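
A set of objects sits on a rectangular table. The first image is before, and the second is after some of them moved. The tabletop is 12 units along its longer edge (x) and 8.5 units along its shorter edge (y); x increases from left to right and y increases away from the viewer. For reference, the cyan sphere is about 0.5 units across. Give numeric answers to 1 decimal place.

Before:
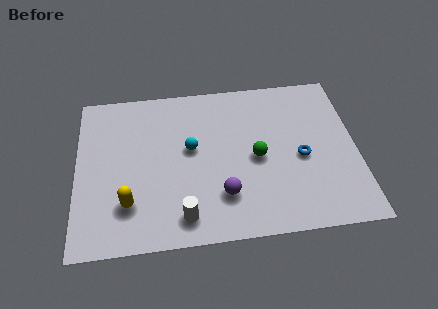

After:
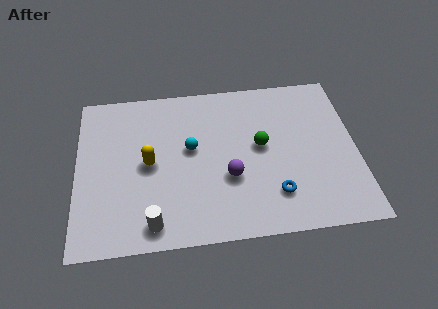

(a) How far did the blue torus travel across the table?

2.2

The blue torus was near (9.6, 3.8) before and (8.4, 2.0) after, so it travelled √(1.2² + 1.8²) ≈ 2.2 units.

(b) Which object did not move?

the cyan sphere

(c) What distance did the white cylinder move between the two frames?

1.3

From (4.5, 1.3) to (3.2, 1.1), the white cylinder covered √(1.3² + 0.2²) ≈ 1.3 units.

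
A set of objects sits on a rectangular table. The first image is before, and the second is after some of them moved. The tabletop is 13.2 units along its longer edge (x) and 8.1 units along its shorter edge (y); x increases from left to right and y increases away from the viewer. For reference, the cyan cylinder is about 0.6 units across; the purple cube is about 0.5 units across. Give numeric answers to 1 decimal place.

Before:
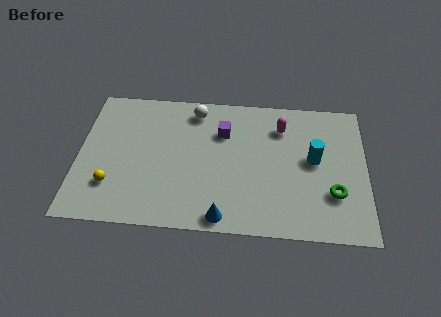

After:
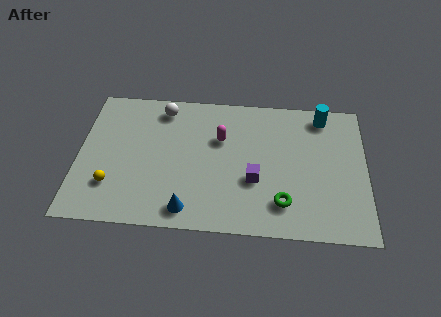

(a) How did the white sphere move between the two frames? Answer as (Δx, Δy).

(-1.5, 0.0)

The white sphere started near (5.3, 6.9) and ended near (3.8, 6.9).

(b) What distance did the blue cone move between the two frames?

1.6

The blue cone moved from about (6.7, 0.8) to (5.1, 1.1), a distance of √(1.6² + 0.3²) ≈ 1.6.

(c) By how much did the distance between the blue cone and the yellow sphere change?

-1.6

The distance was about 5.3 in the first image and 3.7 in the second, so they moved 1.6 units closer together.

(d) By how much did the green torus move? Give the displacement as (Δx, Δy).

(-2.3, -0.7)

The green torus was at about (11.7, 2.5) and moved to about (9.4, 1.8).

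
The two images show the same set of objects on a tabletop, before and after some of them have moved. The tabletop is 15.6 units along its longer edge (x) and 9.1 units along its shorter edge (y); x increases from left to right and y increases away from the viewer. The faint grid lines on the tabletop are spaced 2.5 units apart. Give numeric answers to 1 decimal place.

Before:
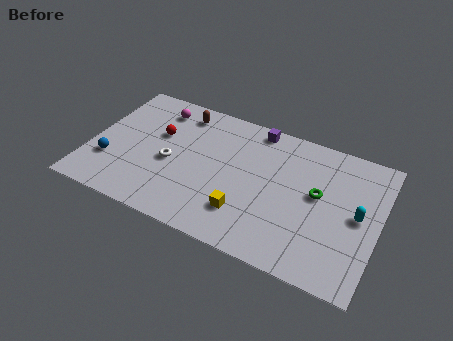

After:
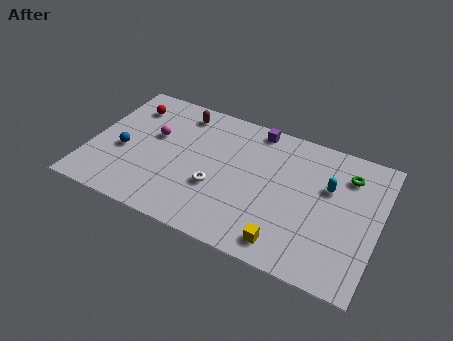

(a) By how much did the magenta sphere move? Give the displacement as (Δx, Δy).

(0.1, -2.0)

The magenta sphere started near (3.2, 7.5) and ended near (3.3, 5.5).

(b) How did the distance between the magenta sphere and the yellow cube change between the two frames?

+1.2

The distance was about 7.6 in the first image and 8.8 in the second, so they moved 1.2 units further apart.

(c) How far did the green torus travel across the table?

2.4

The green torus was near (12.3, 5.1) before and (13.7, 7.0) after, so it travelled √(1.4² + 1.9²) ≈ 2.4 units.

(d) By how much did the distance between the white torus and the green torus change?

-0.3

The distance was about 8.0 in the first image and 7.7 in the second, so they moved 0.3 units closer together.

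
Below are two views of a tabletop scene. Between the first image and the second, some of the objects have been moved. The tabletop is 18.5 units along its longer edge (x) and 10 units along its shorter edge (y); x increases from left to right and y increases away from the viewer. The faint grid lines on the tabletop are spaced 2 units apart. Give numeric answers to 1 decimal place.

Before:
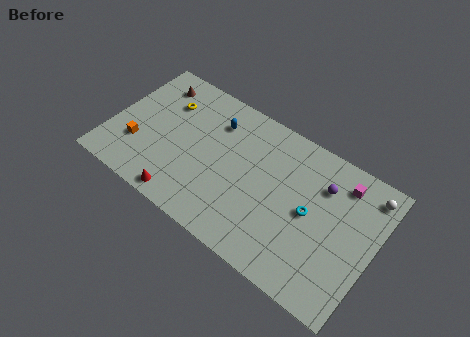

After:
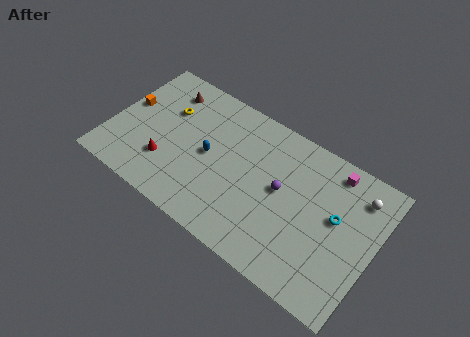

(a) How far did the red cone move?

2.5

From (5.8, 1.0) to (4.2, 2.9), the red cone covered √(1.6² + 1.9²) ≈ 2.5 units.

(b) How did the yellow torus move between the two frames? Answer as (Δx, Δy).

(0.2, -0.5)

The yellow torus started near (3.4, 7.2) and ended near (3.6, 6.7).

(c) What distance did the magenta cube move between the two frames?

0.9

From (15.8, 8.2) to (15.1, 8.7), the magenta cube covered √(0.7² + 0.5²) ≈ 0.9 units.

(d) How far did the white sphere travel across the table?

0.8

The white sphere moved from about (17.6, 8.5) to (17.0, 8.0), a distance of √(0.6² + 0.5²) ≈ 0.8.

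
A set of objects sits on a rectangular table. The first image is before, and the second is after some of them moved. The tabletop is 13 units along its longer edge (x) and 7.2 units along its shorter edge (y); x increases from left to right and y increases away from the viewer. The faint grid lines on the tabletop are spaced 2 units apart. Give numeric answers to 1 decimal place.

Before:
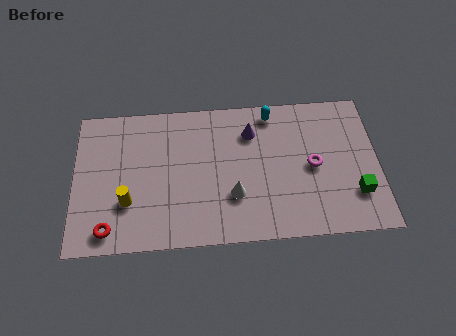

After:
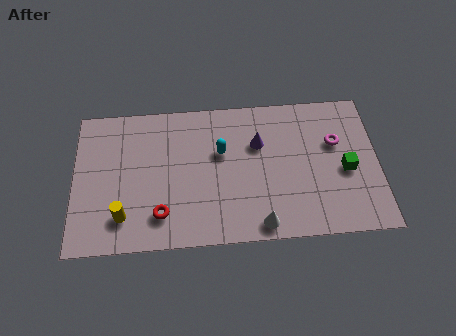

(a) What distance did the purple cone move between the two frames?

0.7

The purple cone was near (7.6, 5.4) before and (7.9, 4.8) after, so it travelled √(0.3² + 0.6²) ≈ 0.7 units.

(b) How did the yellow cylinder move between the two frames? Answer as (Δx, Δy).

(-0.2, -0.7)

From the two frames, the yellow cylinder sits at roughly (2.3, 2.3) before and (2.1, 1.6) after.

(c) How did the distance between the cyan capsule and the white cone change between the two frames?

-0.3

They were about 4.3 units apart before and 4.0 after — 0.3 units closer together.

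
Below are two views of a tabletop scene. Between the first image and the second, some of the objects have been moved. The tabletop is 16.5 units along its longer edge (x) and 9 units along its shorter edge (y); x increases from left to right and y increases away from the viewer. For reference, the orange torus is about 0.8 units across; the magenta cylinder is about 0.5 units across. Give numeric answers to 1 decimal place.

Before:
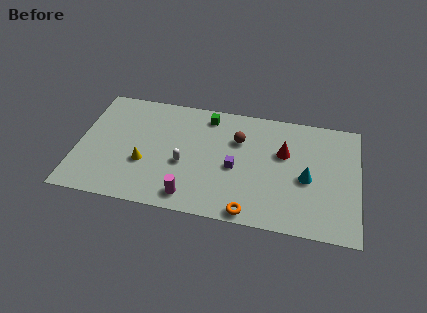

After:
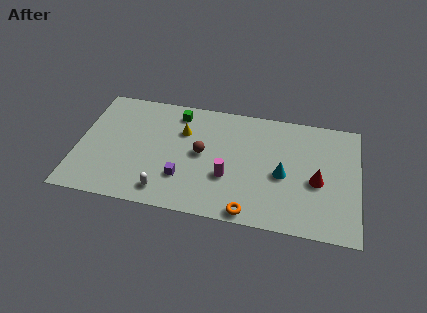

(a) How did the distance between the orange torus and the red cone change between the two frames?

-0.3

They were about 5.2 units apart before and 4.9 after — 0.3 units closer together.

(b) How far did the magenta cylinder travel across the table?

2.8

The magenta cylinder moved from about (6.8, 1.3) to (8.9, 3.2), a distance of √(2.1² + 1.9²) ≈ 2.8.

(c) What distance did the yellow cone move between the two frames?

3.6

From (4.0, 3.3) to (6.1, 6.2), the yellow cone covered √(2.1² + 2.9²) ≈ 3.6 units.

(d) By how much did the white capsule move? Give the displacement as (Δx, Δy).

(-1.0, -2.3)

The white capsule was at about (6.3, 3.7) and moved to about (5.3, 1.4).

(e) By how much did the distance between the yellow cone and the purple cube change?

-1.7

They were about 5.3 units apart before and 3.6 after — 1.7 units closer together.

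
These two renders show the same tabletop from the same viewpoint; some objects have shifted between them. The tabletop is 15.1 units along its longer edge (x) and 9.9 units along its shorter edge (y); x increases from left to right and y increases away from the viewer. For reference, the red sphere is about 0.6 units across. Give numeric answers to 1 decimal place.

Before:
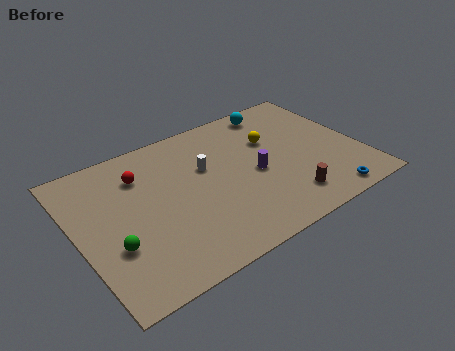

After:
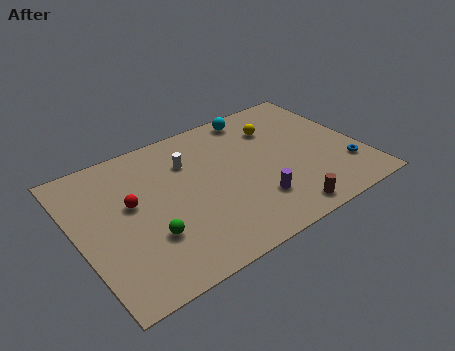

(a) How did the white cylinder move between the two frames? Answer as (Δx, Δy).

(-0.8, 0.9)

The white cylinder started near (7.0, 6.2) and ended near (6.2, 7.1).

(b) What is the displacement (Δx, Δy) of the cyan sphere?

(-1.2, 0.1)

From the two frames, the cyan sphere sits at roughly (11.4, 8.7) before and (10.2, 8.8) after.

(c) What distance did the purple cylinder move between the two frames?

1.9

The purple cylinder was near (9.4, 4.5) before and (9.0, 2.6) after, so it travelled √(0.4² + 1.9²) ≈ 1.9 units.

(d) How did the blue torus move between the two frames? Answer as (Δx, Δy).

(1.4, 1.6)

The blue torus started near (12.6, 1.0) and ended near (14.0, 2.6).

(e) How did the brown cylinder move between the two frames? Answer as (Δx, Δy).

(-0.4, -0.8)

The brown cylinder started near (10.6, 1.9) and ended near (10.2, 1.1).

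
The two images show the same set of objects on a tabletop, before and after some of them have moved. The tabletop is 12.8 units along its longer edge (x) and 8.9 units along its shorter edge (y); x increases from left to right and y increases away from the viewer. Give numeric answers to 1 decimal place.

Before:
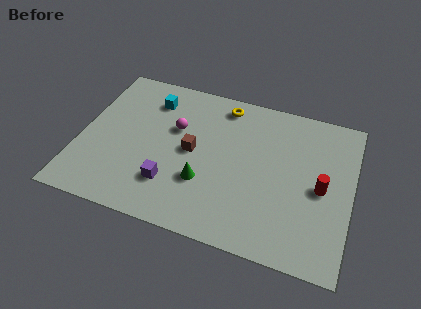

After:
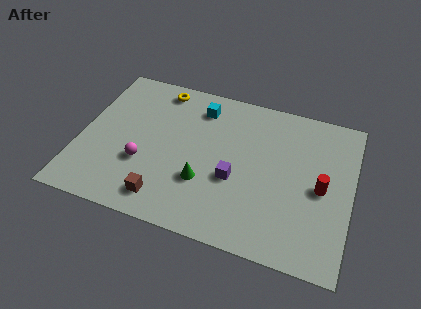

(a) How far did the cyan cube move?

2.3

From (3.1, 7.0) to (5.4, 7.2), the cyan cube covered √(2.3² + 0.2²) ≈ 2.3 units.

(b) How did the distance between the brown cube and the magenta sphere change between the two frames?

+0.7

Before: roughly 1.4 units apart; after: 2.1. That's 0.7 units further apart.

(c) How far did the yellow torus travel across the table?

3.1

The yellow torus moved from about (6.5, 7.7) to (3.4, 7.8), a distance of √(3.1² + 0.1²) ≈ 3.1.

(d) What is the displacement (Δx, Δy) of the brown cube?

(-1.0, -3.1)

From the two frames, the brown cube sits at roughly (5.3, 4.5) before and (4.3, 1.4) after.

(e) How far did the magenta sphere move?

2.8

The magenta sphere moved from about (4.4, 5.6) to (3.1, 3.1), a distance of √(1.3² + 2.5²) ≈ 2.8.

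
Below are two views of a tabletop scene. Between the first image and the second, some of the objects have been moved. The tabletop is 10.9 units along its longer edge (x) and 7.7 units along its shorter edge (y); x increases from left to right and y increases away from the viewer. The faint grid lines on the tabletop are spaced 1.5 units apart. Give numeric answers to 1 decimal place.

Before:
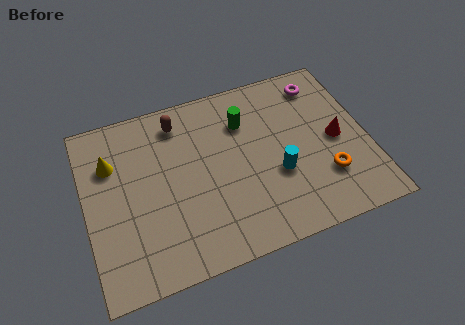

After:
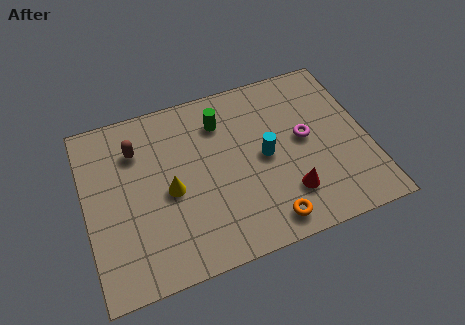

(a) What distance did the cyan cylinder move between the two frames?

1.0

The cyan cylinder was near (7.3, 2.9) before and (6.9, 3.8) after, so it travelled √(0.4² + 0.9²) ≈ 1.0 units.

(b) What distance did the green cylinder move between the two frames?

0.9

The green cylinder moved from about (6.3, 5.6) to (5.4, 5.9), a distance of √(0.9² + 0.3²) ≈ 0.9.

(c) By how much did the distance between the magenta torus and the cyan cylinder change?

-2.5

They were about 4.1 units apart before and 1.6 after — 2.5 units closer together.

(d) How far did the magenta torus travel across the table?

2.5

The magenta torus moved from about (9.4, 6.4) to (8.5, 4.1), a distance of √(0.9² + 2.3²) ≈ 2.5.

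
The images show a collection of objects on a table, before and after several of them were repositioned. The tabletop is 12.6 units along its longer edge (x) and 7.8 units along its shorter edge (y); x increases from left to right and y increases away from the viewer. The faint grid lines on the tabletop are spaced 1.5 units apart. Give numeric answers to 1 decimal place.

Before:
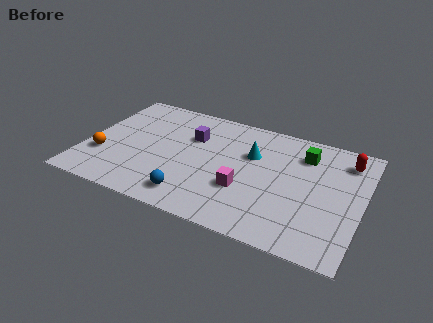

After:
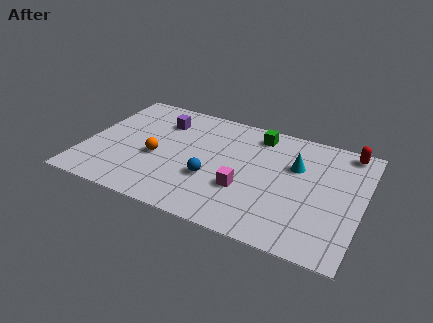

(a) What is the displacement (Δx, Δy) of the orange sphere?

(2.4, 0.8)

From the two frames, the orange sphere sits at roughly (0.9, 2.5) before and (3.3, 3.3) after.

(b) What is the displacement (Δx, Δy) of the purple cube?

(-1.5, 0.6)

From the two frames, the purple cube sits at roughly (4.7, 5.3) before and (3.2, 5.9) after.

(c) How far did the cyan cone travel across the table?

2.0

From (7.5, 5.1) to (9.5, 5.1), the cyan cone covered √(2.0² + 0.0²) ≈ 2.0 units.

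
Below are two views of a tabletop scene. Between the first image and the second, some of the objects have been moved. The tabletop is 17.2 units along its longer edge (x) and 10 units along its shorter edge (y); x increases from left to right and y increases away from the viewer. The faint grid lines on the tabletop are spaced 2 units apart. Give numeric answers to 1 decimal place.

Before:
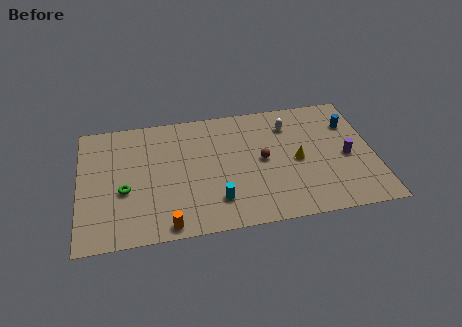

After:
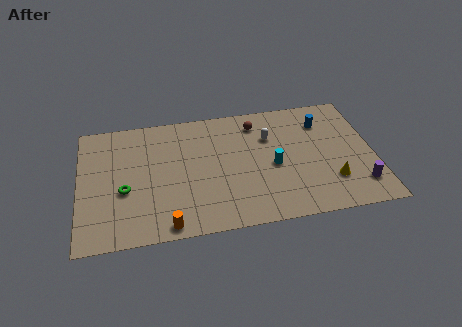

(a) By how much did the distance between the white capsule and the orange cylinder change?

-1.4

Before: roughly 10.0 units apart; after: 8.6. That's 1.4 units closer together.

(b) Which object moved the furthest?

the cyan cylinder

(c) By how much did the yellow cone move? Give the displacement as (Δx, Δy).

(1.9, -2.0)

From the two frames, the yellow cone sits at roughly (12.7, 4.7) before and (14.6, 2.7) after.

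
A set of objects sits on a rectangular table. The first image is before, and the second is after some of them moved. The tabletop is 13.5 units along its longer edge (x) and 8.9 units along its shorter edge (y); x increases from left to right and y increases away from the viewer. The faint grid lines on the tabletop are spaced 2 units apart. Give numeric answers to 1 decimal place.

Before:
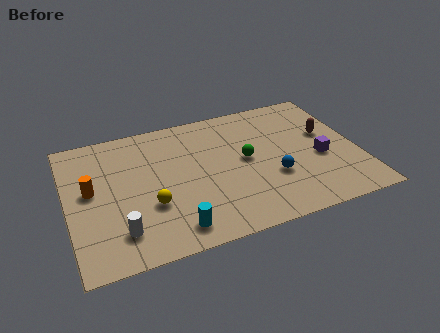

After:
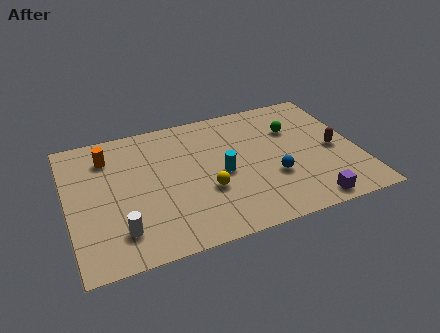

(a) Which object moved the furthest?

the cyan cylinder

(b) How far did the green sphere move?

2.8

The green sphere moved from about (8.3, 4.7) to (10.7, 6.1), a distance of √(2.4² + 1.4²) ≈ 2.8.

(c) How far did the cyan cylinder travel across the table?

3.8

From (4.6, 1.3) to (7.1, 4.1), the cyan cylinder covered √(2.5² + 2.8²) ≈ 3.8 units.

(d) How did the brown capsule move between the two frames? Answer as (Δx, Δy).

(0.2, -1.2)

The brown capsule started near (12.2, 5.3) and ended near (12.4, 4.1).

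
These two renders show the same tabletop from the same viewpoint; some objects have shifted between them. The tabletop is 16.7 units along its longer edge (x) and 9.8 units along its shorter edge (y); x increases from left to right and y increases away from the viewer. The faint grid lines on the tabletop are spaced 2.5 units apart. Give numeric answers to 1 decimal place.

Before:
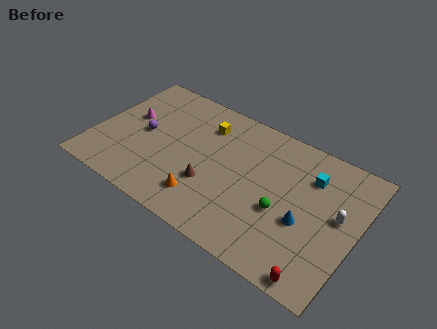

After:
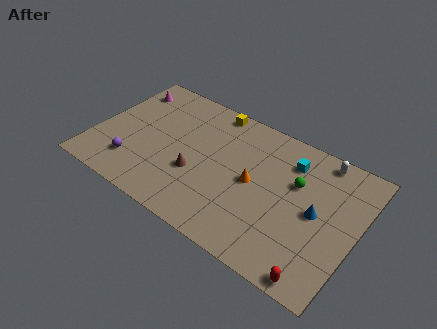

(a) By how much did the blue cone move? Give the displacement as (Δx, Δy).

(0.6, 1.0)

The blue cone started near (13.6, 3.9) and ended near (14.2, 4.9).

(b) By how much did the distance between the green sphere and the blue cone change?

+0.7

Before: roughly 1.4 units apart; after: 2.1. That's 0.7 units further apart.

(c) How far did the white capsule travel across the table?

3.8

From (15.5, 5.4) to (13.9, 8.8), the white capsule covered √(1.6² + 3.4²) ≈ 3.8 units.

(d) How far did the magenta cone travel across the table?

2.3

The magenta cone moved from about (1.9, 5.7) to (1.2, 7.9), a distance of √(0.7² + 2.2²) ≈ 2.3.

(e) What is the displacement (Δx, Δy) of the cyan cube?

(-1.4, 0.4)

The cyan cube was at about (13.5, 7.2) and moved to about (12.1, 7.6).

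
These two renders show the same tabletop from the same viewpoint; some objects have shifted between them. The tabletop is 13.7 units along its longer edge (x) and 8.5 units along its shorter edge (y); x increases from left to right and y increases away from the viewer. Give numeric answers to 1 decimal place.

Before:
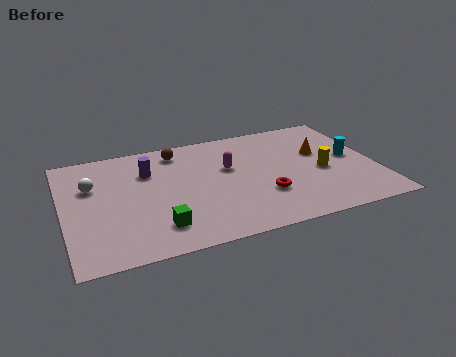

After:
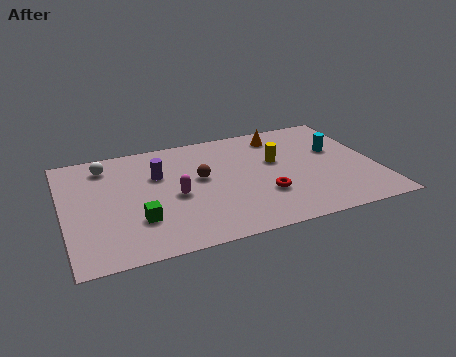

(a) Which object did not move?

the red torus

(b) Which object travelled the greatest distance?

the magenta capsule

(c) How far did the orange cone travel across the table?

2.5

The orange cone moved from about (11.4, 5.2) to (9.8, 7.1), a distance of √(1.6² + 1.9²) ≈ 2.5.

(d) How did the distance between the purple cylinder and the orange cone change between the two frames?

-1.8

Before: roughly 7.6 units apart; after: 5.8. That's 1.8 units closer together.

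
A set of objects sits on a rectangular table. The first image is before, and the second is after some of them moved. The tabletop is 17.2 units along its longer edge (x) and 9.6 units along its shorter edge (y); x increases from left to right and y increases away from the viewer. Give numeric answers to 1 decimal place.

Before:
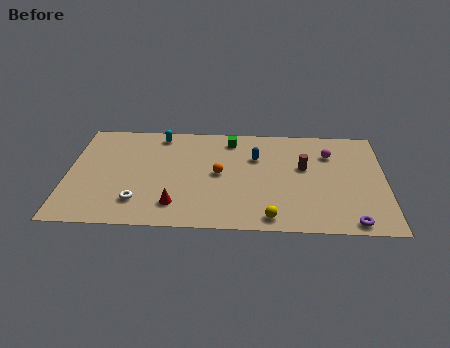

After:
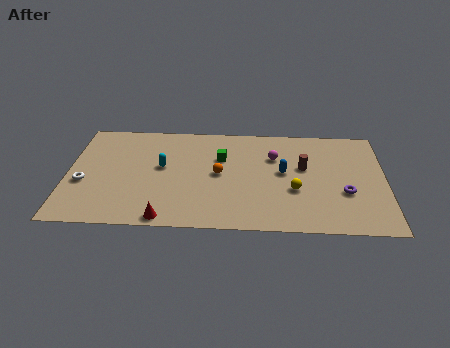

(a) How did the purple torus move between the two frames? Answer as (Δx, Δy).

(-0.3, 2.6)

From the two frames, the purple torus sits at roughly (15.3, 0.9) before and (15.0, 3.5) after.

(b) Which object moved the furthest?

the white torus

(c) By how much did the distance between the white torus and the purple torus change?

+2.6

They were about 11.5 units apart before and 14.1 after — 2.6 units further apart.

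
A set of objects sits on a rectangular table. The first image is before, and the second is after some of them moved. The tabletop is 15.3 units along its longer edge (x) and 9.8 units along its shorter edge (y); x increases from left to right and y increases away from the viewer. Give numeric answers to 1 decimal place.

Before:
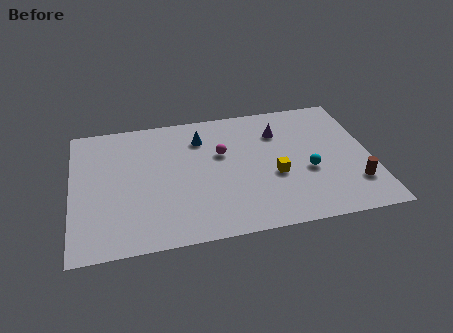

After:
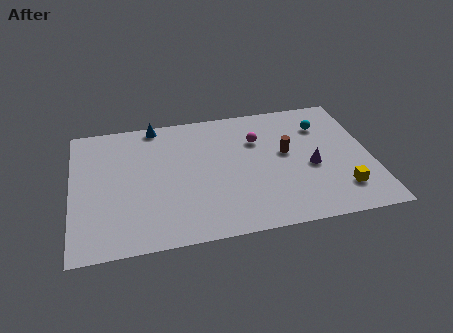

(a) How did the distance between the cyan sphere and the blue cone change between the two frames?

+2.4

Before: roughly 6.4 units apart; after: 8.8. That's 2.4 units further apart.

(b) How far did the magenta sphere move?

2.0

The magenta sphere moved from about (7.7, 6.1) to (9.6, 6.8), a distance of √(1.9² + 0.7²) ≈ 2.0.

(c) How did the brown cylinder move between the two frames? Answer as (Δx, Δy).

(-3.3, 3.0)

From the two frames, the brown cylinder sits at roughly (14.3, 2.5) before and (11.0, 5.5) after.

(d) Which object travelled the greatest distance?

the brown cylinder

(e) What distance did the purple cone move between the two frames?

3.4

From (10.7, 7.2) to (12.2, 4.2), the purple cone covered √(1.5² + 3.0²) ≈ 3.4 units.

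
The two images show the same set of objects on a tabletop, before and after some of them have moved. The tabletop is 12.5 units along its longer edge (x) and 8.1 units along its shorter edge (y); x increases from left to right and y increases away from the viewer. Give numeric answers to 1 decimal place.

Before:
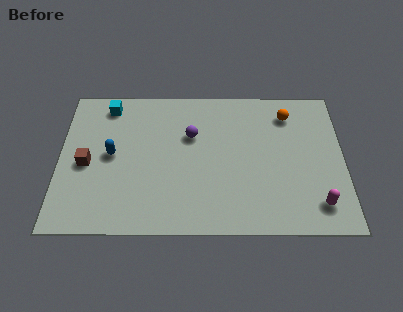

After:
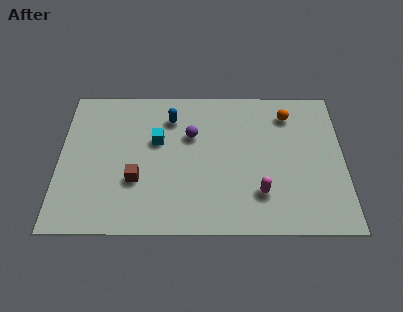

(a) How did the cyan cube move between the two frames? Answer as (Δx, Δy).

(2.2, -2.0)

The cyan cube started near (2.1, 7.0) and ended near (4.3, 5.0).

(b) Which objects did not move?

the orange sphere and the purple sphere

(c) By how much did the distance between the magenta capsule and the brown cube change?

-4.9

The distance was about 10.3 in the first image and 5.4 in the second, so they moved 4.9 units closer together.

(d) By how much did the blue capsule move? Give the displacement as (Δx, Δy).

(2.6, 2.1)

The blue capsule was at about (2.3, 4.2) and moved to about (4.9, 6.3).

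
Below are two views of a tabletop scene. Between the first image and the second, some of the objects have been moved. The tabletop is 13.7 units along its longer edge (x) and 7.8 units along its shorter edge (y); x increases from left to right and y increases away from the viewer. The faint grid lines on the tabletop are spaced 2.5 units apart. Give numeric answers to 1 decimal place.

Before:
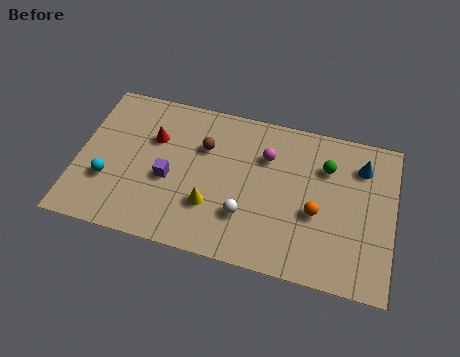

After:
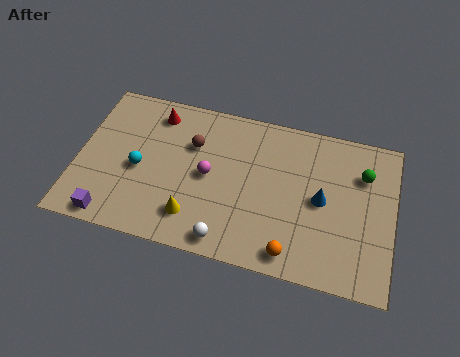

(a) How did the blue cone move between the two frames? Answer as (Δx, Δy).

(-1.6, -2.1)

The blue cone started near (12.2, 6.0) and ended near (10.6, 3.9).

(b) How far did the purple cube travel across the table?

3.4

The purple cube was near (4.0, 3.3) before and (1.7, 0.8) after, so it travelled √(2.3² + 2.5²) ≈ 3.4 units.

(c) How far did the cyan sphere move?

1.6

The cyan sphere moved from about (1.4, 2.6) to (2.7, 3.5), a distance of √(1.3² + 0.9²) ≈ 1.6.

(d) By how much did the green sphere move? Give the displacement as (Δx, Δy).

(1.6, 0.0)

From the two frames, the green sphere sits at roughly (10.7, 5.6) before and (12.3, 5.6) after.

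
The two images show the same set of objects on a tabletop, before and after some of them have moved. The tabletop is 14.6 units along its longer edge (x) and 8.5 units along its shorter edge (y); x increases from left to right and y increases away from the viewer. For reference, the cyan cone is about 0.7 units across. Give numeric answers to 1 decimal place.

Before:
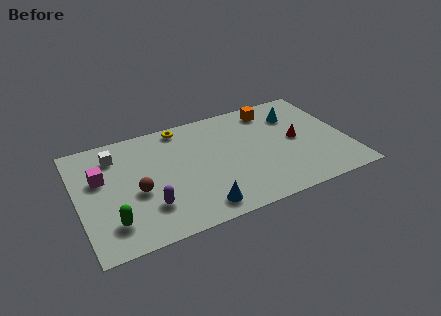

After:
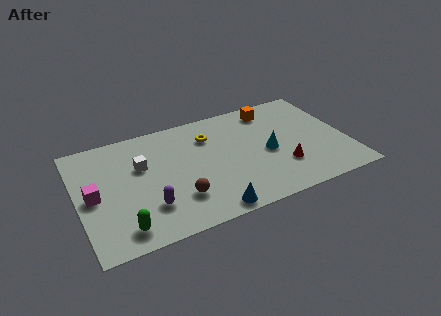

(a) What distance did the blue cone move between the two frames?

0.6

From (6.2, 1.2) to (6.7, 0.8), the blue cone covered √(0.5² + 0.4²) ≈ 0.6 units.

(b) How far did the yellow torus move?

1.9

From (5.9, 7.6) to (7.3, 6.3), the yellow torus covered √(1.4² + 1.3²) ≈ 1.9 units.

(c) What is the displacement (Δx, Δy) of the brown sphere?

(2.1, -1.3)

The brown sphere started near (3.1, 3.6) and ended near (5.2, 2.3).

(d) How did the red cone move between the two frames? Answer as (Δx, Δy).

(-1.0, -1.8)

The red cone started near (11.9, 4.3) and ended near (10.9, 2.5).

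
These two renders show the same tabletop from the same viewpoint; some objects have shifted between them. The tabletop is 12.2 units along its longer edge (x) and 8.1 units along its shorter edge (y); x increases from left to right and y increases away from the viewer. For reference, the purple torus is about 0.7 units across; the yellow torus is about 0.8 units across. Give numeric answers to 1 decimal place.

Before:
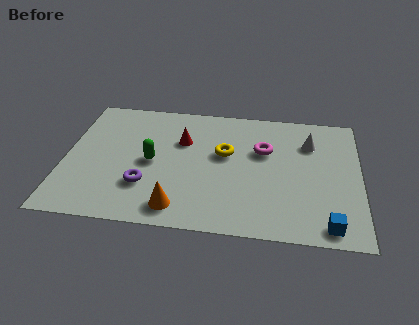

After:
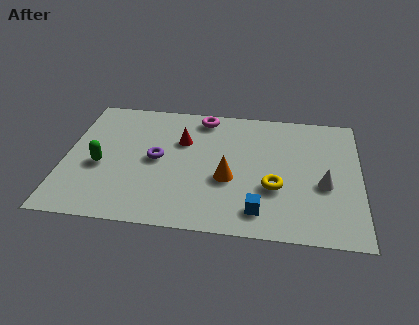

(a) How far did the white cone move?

2.7

The white cone was near (10.1, 5.9) before and (10.7, 3.3) after, so it travelled √(0.6² + 2.6²) ≈ 2.7 units.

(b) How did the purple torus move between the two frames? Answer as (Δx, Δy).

(0.4, 1.7)

From the two frames, the purple torus sits at roughly (3.4, 2.4) before and (3.8, 4.1) after.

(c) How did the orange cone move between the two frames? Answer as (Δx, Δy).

(2.0, 2.0)

The orange cone was at about (4.8, 1.2) and moved to about (6.8, 3.2).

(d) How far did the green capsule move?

2.2

The green capsule moved from about (3.6, 3.9) to (1.5, 3.4), a distance of √(2.1² + 0.5²) ≈ 2.2.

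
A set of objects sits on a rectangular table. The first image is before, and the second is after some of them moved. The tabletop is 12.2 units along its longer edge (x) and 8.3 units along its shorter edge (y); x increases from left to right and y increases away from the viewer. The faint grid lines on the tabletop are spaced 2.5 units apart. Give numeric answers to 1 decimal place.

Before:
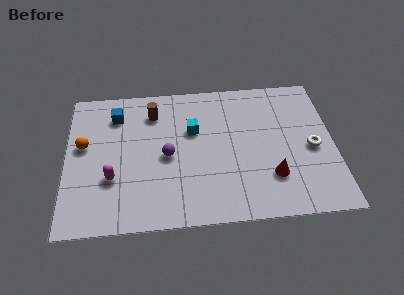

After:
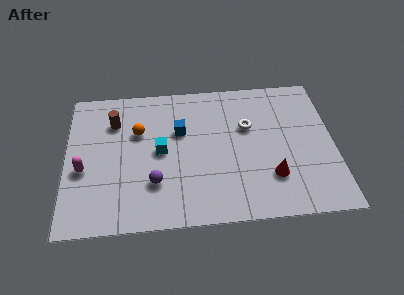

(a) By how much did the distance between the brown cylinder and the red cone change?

+1.3

Before: roughly 6.8 units apart; after: 8.1. That's 1.3 units further apart.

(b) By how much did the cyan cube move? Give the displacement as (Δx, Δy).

(-1.5, -1.1)

The cyan cube was at about (5.8, 5.3) and moved to about (4.3, 4.2).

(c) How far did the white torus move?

3.3

From (11.2, 3.8) to (8.3, 5.3), the white torus covered √(2.9² + 1.5²) ≈ 3.3 units.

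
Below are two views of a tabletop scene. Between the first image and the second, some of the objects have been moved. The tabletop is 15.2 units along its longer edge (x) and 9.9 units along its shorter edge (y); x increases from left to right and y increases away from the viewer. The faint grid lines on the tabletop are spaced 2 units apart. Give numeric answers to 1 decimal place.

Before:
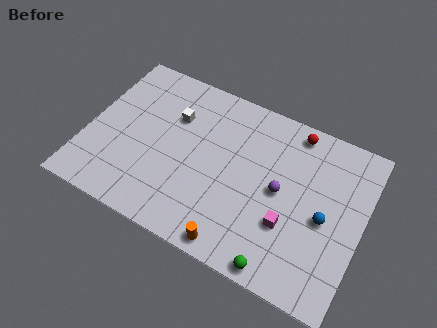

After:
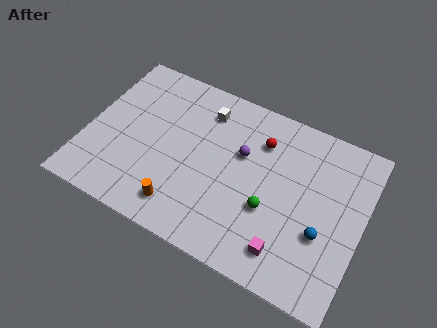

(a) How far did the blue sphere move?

0.9

The blue sphere was near (13.2, 4.5) before and (13.2, 3.6) after, so it travelled √(0.0² + 0.9²) ≈ 0.9 units.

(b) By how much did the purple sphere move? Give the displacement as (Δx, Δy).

(-2.3, 1.2)

From the two frames, the purple sphere sits at roughly (10.7, 5.0) before and (8.4, 6.2) after.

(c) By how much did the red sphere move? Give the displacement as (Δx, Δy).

(-1.7, -1.4)

From the two frames, the red sphere sits at roughly (11.0, 8.8) before and (9.3, 7.4) after.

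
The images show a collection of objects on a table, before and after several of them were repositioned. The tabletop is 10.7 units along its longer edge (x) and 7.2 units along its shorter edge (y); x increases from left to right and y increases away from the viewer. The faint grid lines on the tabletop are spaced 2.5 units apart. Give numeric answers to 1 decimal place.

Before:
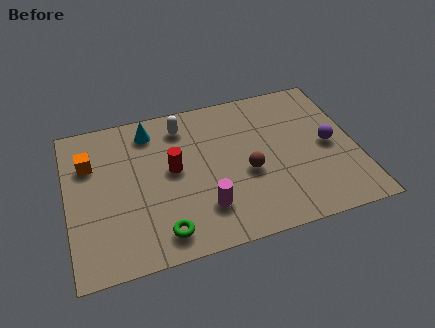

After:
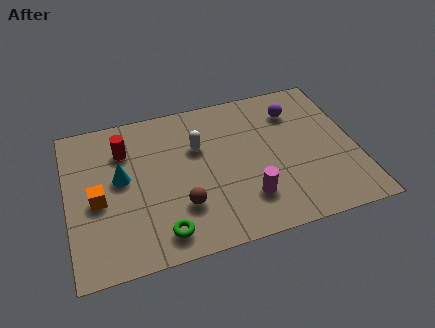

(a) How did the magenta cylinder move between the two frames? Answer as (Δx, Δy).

(1.6, 0.0)

The magenta cylinder was at about (4.9, 1.8) and moved to about (6.5, 1.8).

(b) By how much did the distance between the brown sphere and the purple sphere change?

+2.5

Before: roughly 3.1 units apart; after: 5.6. That's 2.5 units further apart.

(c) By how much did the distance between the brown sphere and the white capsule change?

-0.9

They were about 3.6 units apart before and 2.7 after — 0.9 units closer together.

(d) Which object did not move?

the green torus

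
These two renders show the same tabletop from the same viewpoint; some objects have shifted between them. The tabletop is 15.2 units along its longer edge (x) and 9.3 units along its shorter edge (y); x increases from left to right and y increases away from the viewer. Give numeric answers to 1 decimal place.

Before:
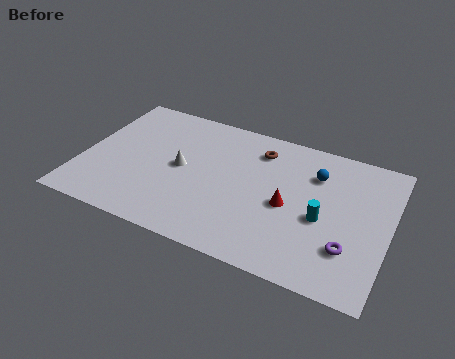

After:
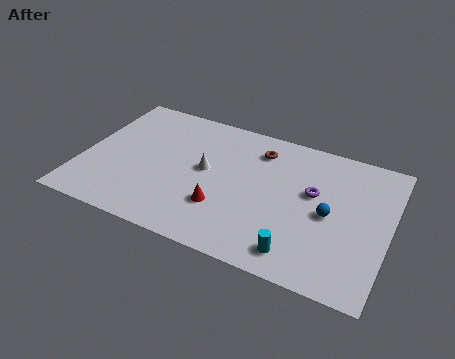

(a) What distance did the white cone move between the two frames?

1.2

The white cone moved from about (4.9, 4.7) to (6.1, 5.0), a distance of √(1.2² + 0.3²) ≈ 1.2.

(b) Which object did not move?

the brown torus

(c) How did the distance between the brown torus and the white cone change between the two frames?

-1.1

The distance was about 4.5 in the first image and 3.4 in the second, so they moved 1.1 units closer together.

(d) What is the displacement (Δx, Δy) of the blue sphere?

(0.9, -2.4)

The blue sphere started near (11.4, 6.8) and ended near (12.3, 4.4).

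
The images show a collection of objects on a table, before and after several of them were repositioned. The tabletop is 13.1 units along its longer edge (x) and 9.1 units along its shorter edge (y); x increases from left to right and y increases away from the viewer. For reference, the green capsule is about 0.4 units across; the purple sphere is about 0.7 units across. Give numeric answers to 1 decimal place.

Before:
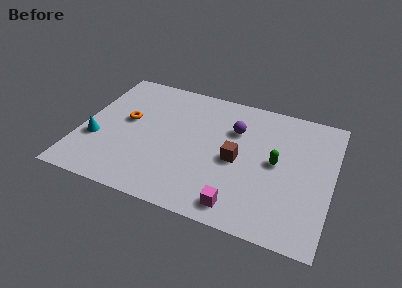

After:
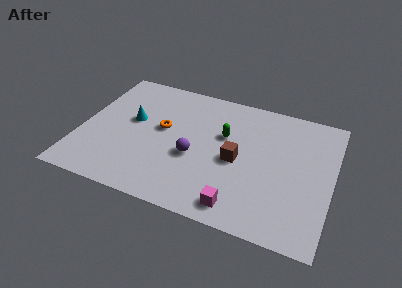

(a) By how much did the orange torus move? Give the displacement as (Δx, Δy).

(1.9, 0.0)

The orange torus started near (2.3, 5.1) and ended near (4.2, 5.1).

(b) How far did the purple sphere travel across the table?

3.2

The purple sphere was near (7.9, 6.3) before and (6.0, 3.7) after, so it travelled √(1.9² + 2.6²) ≈ 3.2 units.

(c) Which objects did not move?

the brown cube and the magenta cube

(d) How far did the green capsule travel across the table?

3.0

The green capsule was near (10.2, 4.7) before and (7.4, 5.7) after, so it travelled √(2.8² + 1.0²) ≈ 3.0 units.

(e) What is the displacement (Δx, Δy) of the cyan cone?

(1.7, 2.0)

The cyan cone started near (0.9, 3.2) and ended near (2.6, 5.2).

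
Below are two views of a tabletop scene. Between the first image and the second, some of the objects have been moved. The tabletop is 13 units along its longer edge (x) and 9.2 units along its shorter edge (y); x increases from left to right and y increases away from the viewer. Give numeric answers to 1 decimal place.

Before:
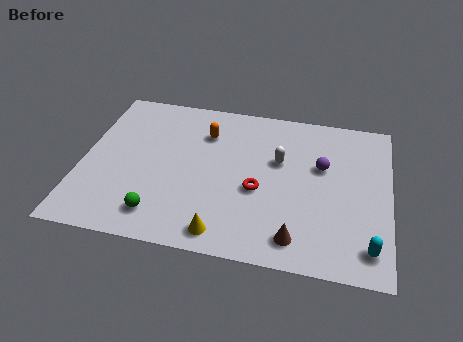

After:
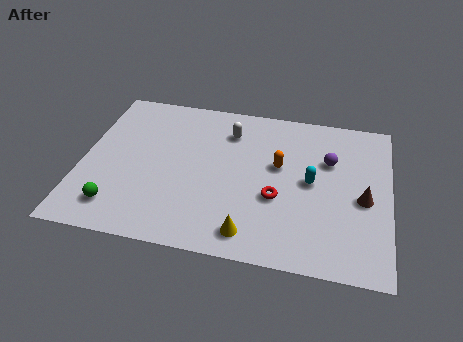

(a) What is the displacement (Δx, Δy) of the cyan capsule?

(-2.5, 3.2)

The cyan capsule was at about (12.2, 1.5) and moved to about (9.7, 4.7).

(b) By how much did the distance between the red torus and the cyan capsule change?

-3.4

They were about 5.2 units apart before and 1.8 after — 3.4 units closer together.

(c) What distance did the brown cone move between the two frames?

3.8

From (9.2, 1.4) to (11.9, 4.1), the brown cone covered √(2.7² + 2.7²) ≈ 3.8 units.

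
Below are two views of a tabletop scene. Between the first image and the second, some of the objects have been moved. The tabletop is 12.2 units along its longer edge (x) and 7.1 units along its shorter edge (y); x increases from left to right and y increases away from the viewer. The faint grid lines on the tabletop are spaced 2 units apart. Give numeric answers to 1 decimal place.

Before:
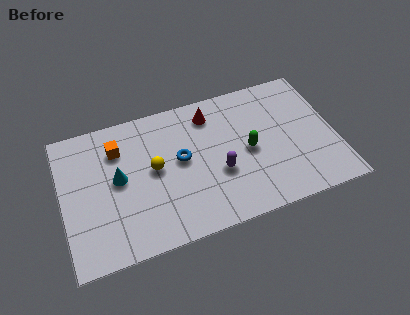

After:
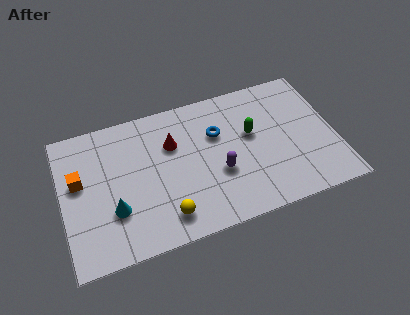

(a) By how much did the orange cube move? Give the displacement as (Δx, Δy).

(-1.8, -1.1)

From the two frames, the orange cube sits at roughly (2.6, 5.3) before and (0.8, 4.2) after.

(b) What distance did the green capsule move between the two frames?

0.8

The green capsule was near (8.3, 3.4) before and (8.5, 4.2) after, so it travelled √(0.2² + 0.8²) ≈ 0.8 units.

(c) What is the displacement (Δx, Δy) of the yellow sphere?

(0.3, -2.5)

From the two frames, the yellow sphere sits at roughly (4.1, 3.8) before and (4.4, 1.3) after.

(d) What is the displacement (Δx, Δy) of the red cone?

(-1.8, -1.0)

The red cone was at about (6.8, 5.8) and moved to about (5.0, 4.8).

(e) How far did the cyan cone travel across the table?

1.5

The cyan cone was near (2.5, 3.8) before and (2.2, 2.3) after, so it travelled √(0.3² + 1.5²) ≈ 1.5 units.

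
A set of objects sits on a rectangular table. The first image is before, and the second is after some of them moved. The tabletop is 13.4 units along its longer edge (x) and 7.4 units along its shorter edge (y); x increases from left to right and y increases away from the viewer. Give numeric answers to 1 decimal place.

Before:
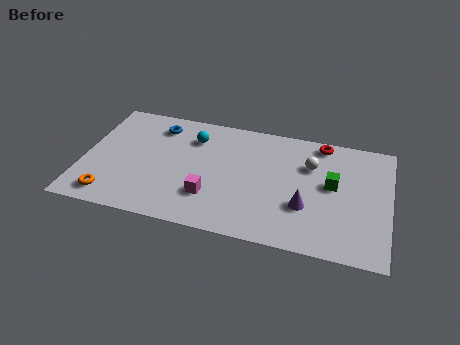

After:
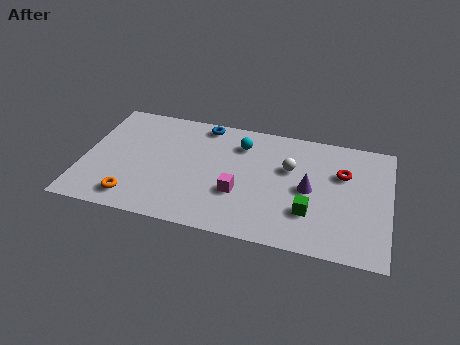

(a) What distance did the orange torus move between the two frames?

1.0

The orange torus moved from about (1.4, 1.1) to (2.4, 1.2), a distance of √(1.0² + 0.1²) ≈ 1.0.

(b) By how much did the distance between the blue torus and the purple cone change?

-1.9

They were about 7.6 units apart before and 5.7 after — 1.9 units closer together.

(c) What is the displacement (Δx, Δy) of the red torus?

(1.0, -1.7)

The red torus was at about (10.3, 6.6) and moved to about (11.3, 4.9).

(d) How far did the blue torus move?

2.1

The blue torus was near (3.1, 6.0) before and (5.1, 6.6) after, so it travelled √(2.0² + 0.6²) ≈ 2.1 units.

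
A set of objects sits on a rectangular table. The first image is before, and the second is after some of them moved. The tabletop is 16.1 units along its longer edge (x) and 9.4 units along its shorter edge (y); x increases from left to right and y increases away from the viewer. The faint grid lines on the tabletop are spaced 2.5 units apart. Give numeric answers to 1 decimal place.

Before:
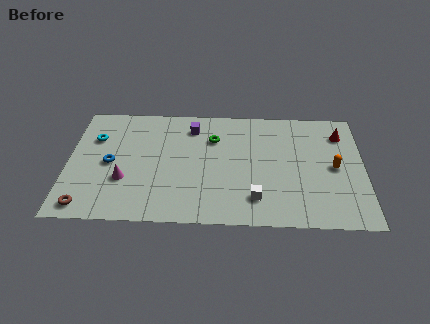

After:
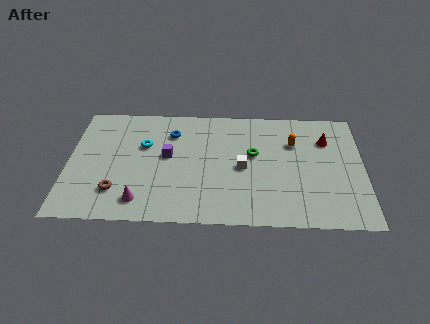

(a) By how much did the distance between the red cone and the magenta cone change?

-1.1

Before: roughly 12.5 units apart; after: 11.4. That's 1.1 units closer together.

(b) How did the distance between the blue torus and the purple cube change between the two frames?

-3.5

The distance was about 5.4 in the first image and 1.9 in the second, so they moved 3.5 units closer together.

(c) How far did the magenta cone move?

1.8

The magenta cone was near (3.1, 3.2) before and (4.0, 1.6) after, so it travelled √(0.9² + 1.6²) ≈ 1.8 units.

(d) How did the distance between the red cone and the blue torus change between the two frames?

-4.4

The distance was about 12.9 in the first image and 8.5 in the second, so they moved 4.4 units closer together.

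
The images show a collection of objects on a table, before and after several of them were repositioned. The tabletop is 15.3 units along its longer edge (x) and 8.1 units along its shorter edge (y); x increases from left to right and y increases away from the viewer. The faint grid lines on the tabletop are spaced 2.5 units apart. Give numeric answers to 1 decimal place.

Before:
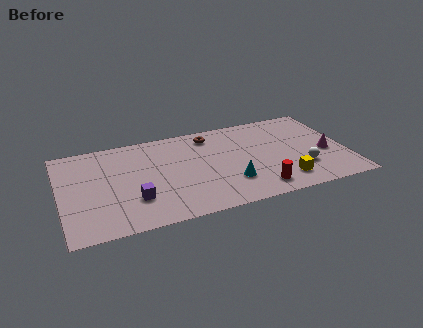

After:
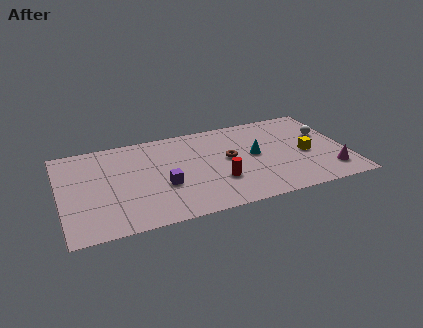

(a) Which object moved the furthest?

the white sphere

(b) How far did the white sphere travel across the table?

3.1

From (12.8, 2.4) to (14.3, 5.1), the white sphere covered √(1.5² + 2.7²) ≈ 3.1 units.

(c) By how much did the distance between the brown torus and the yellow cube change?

-2.1

They were about 6.3 units apart before and 4.2 after — 2.1 units closer together.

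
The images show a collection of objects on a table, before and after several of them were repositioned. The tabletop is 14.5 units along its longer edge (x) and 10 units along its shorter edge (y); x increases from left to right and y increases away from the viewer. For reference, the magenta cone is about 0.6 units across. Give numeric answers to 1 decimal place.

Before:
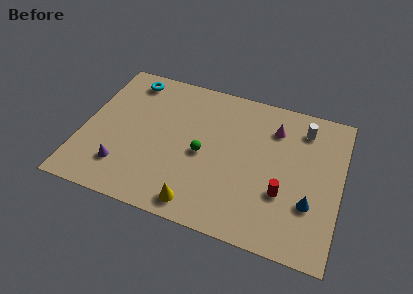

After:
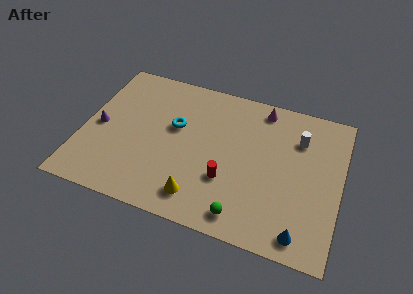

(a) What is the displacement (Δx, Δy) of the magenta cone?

(-0.8, 1.2)

The magenta cone was at about (10.6, 7.6) and moved to about (9.8, 8.8).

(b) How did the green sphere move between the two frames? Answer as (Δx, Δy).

(2.6, -3.3)

The green sphere was at about (6.8, 4.6) and moved to about (9.4, 1.3).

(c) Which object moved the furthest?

the green sphere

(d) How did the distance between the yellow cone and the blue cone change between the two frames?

-0.6

Before: roughly 6.3 units apart; after: 5.7. That's 0.6 units closer together.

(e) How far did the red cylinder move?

3.1

From (11.4, 3.4) to (8.3, 3.3), the red cylinder covered √(3.1² + 0.1²) ≈ 3.1 units.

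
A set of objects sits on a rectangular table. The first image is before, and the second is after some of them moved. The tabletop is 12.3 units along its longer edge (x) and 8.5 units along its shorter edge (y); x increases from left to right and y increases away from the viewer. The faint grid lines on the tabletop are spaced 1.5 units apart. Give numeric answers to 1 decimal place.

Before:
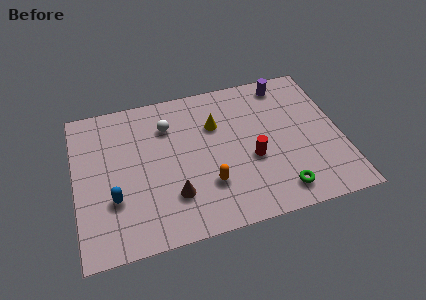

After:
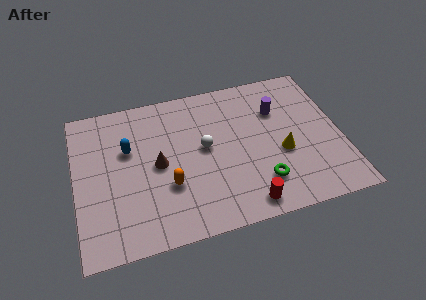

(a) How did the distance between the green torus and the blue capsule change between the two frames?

-0.8

They were about 7.6 units apart before and 6.8 after — 0.8 units closer together.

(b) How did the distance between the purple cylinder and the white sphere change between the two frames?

-2.0

Before: roughly 5.7 units apart; after: 3.7. That's 2.0 units closer together.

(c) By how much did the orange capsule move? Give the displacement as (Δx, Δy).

(-1.8, 0.4)

The orange capsule was at about (6.0, 2.5) and moved to about (4.2, 2.9).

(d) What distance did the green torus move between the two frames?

1.1

The green torus moved from about (9.2, 1.3) to (8.4, 2.0), a distance of √(0.8² + 0.7²) ≈ 1.1.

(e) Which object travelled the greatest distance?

the yellow cone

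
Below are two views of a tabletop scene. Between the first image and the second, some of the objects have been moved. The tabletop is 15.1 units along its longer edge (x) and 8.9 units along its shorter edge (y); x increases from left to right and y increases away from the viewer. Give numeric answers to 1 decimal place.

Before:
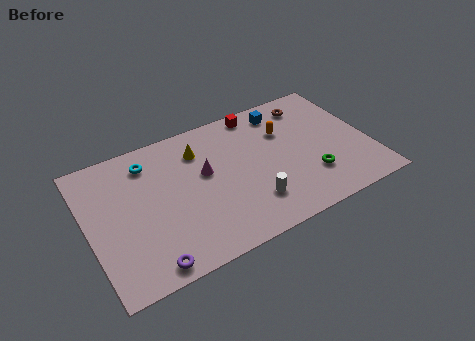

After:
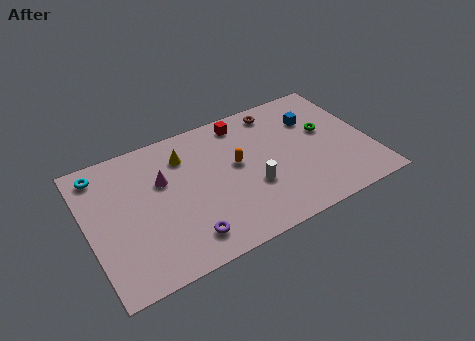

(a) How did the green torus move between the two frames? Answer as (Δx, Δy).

(1.2, 2.7)

From the two frames, the green torus sits at roughly (11.7, 2.5) before and (12.9, 5.2) after.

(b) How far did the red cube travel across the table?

0.9

The red cube was near (9.6, 8.0) before and (8.7, 7.7) after, so it travelled √(0.9² + 0.3²) ≈ 0.9 units.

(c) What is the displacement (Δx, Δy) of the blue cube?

(1.5, -1.2)

From the two frames, the blue cube sits at roughly (10.9, 7.5) before and (12.4, 6.3) after.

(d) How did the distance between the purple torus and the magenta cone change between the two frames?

-1.4

They were about 5.6 units apart before and 4.2 after — 1.4 units closer together.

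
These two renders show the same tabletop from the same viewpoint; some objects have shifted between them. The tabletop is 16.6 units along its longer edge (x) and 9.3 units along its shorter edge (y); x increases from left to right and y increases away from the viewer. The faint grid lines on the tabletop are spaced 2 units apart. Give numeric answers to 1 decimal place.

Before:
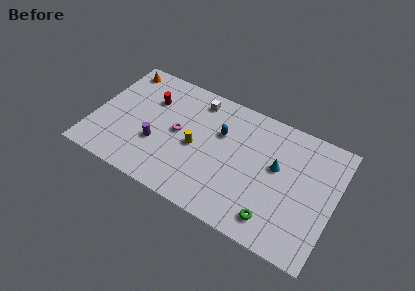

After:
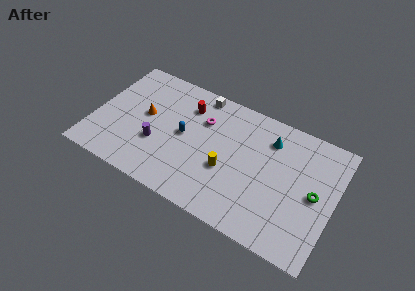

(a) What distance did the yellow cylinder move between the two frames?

2.4

The yellow cylinder was near (7.1, 4.3) before and (9.4, 3.6) after, so it travelled √(2.3² + 0.7²) ≈ 2.4 units.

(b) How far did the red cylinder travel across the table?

2.6

The red cylinder was near (3.6, 6.5) before and (6.1, 7.1) after, so it travelled √(2.5² + 0.6²) ≈ 2.6 units.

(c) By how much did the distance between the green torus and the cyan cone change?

+0.5

The distance was about 3.8 in the first image and 4.3 in the second, so they moved 0.5 units further apart.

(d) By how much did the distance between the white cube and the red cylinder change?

-1.9

They were about 3.4 units apart before and 1.5 after — 1.9 units closer together.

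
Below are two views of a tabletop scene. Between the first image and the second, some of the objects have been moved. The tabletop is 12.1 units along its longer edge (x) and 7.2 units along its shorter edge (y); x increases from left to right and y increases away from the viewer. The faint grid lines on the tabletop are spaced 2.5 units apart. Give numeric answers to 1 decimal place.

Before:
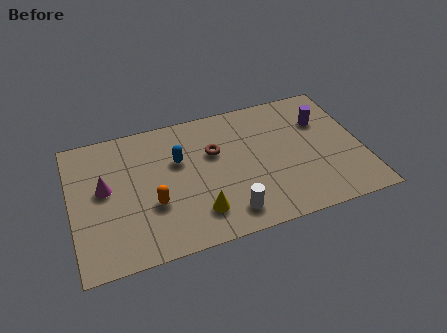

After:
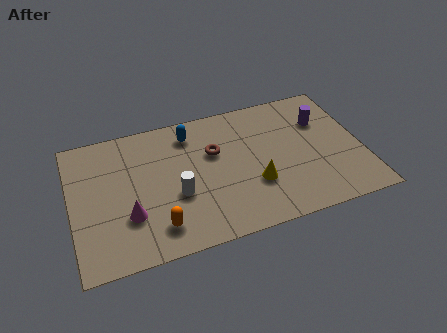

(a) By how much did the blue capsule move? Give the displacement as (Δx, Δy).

(0.6, 1.3)

From the two frames, the blue capsule sits at roughly (4.5, 4.6) before and (5.1, 5.9) after.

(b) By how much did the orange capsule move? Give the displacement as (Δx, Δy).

(0.1, -1.2)

From the two frames, the orange capsule sits at roughly (3.3, 2.6) before and (3.4, 1.4) after.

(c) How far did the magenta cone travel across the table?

1.9

From (1.4, 4.0) to (2.3, 2.3), the magenta cone covered √(0.9² + 1.7²) ≈ 1.9 units.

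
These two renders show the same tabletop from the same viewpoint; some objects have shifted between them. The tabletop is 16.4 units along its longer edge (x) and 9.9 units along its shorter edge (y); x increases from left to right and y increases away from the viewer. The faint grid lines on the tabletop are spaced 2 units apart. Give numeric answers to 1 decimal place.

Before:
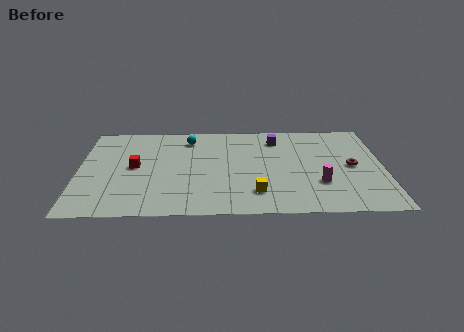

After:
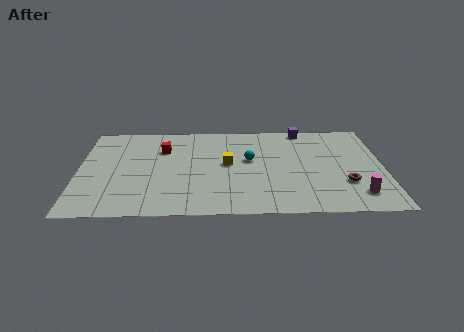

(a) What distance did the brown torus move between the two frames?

1.8

From (14.7, 4.9) to (14.3, 3.1), the brown torus covered √(0.4² + 1.8²) ≈ 1.8 units.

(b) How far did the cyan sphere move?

4.1

The cyan sphere was near (5.9, 8.1) before and (9.2, 5.7) after, so it travelled √(3.3² + 2.4²) ≈ 4.1 units.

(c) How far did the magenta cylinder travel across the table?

2.3

From (12.9, 3.1) to (14.9, 1.9), the magenta cylinder covered √(2.0² + 1.2²) ≈ 2.3 units.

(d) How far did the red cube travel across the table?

2.4

From (3.0, 5.1) to (4.5, 7.0), the red cube covered √(1.5² + 1.9²) ≈ 2.4 units.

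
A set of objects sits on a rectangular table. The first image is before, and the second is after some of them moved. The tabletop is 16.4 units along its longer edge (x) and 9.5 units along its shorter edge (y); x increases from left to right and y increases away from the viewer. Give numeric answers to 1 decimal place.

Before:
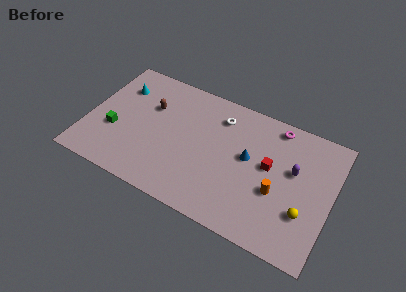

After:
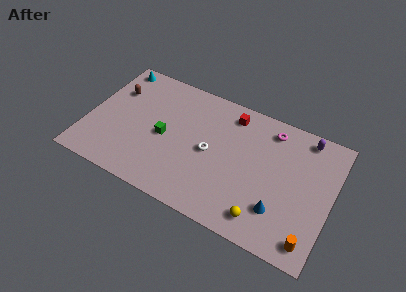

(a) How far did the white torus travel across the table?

2.9

From (8.6, 7.5) to (8.3, 4.6), the white torus covered √(0.3² + 2.9²) ≈ 2.9 units.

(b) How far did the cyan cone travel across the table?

1.6

The cyan cone moved from about (1.8, 7.0) to (1.2, 8.5), a distance of √(0.6² + 1.5²) ≈ 1.6.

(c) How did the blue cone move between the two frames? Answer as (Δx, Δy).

(2.4, -2.8)

The blue cone was at about (10.8, 5.3) and moved to about (13.2, 2.5).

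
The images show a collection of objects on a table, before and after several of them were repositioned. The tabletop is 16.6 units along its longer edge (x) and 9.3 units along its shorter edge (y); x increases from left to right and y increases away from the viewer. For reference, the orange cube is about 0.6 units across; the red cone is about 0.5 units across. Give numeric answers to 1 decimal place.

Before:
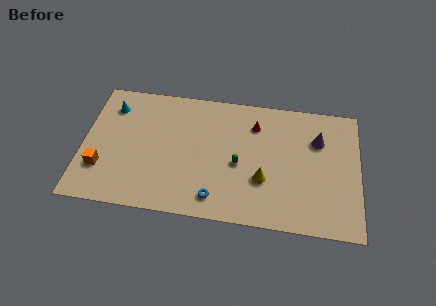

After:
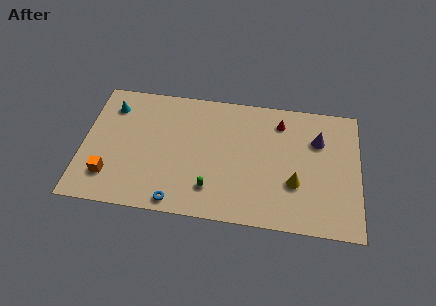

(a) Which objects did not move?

the purple cone and the cyan cone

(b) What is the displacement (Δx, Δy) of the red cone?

(1.5, 0.4)

From the two frames, the red cone sits at roughly (10.3, 7.1) before and (11.8, 7.5) after.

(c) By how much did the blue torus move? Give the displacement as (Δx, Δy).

(-2.3, -0.6)

From the two frames, the blue torus sits at roughly (8.1, 1.5) before and (5.8, 0.9) after.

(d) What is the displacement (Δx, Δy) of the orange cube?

(0.5, -0.5)

The orange cube started near (1.2, 2.7) and ended near (1.7, 2.2).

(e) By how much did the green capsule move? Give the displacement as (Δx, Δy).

(-1.6, -2.0)

The green capsule started near (9.4, 4.1) and ended near (7.8, 2.1).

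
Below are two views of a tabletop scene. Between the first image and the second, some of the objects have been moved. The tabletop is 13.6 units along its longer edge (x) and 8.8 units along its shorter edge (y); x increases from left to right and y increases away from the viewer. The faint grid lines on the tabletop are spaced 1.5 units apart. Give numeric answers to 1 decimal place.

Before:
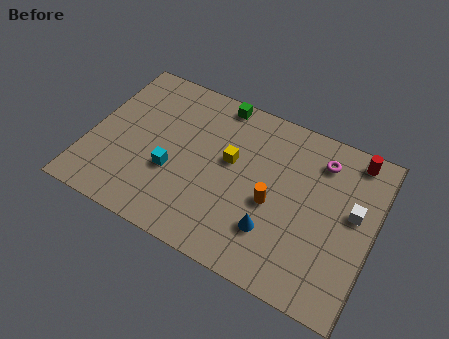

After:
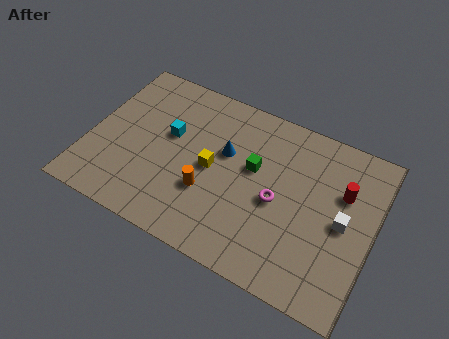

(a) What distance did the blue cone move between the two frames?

4.0

The blue cone was near (9.1, 2.4) before and (6.4, 5.4) after, so it travelled √(2.7² + 3.0²) ≈ 4.0 units.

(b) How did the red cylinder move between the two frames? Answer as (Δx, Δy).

(-0.3, -2.0)

The red cylinder was at about (12.3, 7.8) and moved to about (12.0, 5.8).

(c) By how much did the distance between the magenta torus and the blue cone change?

-1.9

The distance was about 4.9 in the first image and 3.0 in the second, so they moved 1.9 units closer together.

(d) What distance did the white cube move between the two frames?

0.8

The white cube was near (12.6, 5.0) before and (12.2, 4.3) after, so it travelled √(0.4² + 0.7²) ≈ 0.8 units.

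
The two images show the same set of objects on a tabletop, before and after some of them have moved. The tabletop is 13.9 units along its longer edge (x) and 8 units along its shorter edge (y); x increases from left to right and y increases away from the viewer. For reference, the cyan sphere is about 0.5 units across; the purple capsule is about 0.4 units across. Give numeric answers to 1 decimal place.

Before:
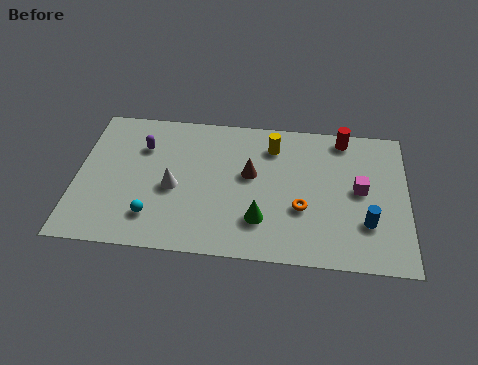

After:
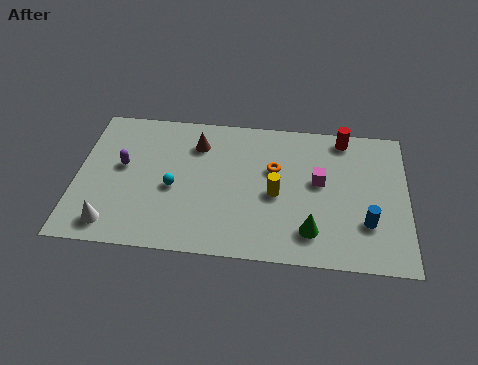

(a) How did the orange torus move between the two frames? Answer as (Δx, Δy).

(-1.2, 2.1)

From the two frames, the orange torus sits at roughly (9.5, 2.9) before and (8.3, 5.0) after.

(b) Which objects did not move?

the blue cylinder and the red cylinder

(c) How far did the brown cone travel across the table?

2.7

The brown cone moved from about (7.3, 4.6) to (5.0, 6.1), a distance of √(2.3² + 1.5²) ≈ 2.7.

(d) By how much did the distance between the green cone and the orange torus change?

+1.8

The distance was about 1.9 in the first image and 3.7 in the second, so they moved 1.8 units further apart.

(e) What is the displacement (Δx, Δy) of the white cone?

(-2.5, -2.3)

From the two frames, the white cone sits at roughly (4.1, 3.5) before and (1.6, 1.2) after.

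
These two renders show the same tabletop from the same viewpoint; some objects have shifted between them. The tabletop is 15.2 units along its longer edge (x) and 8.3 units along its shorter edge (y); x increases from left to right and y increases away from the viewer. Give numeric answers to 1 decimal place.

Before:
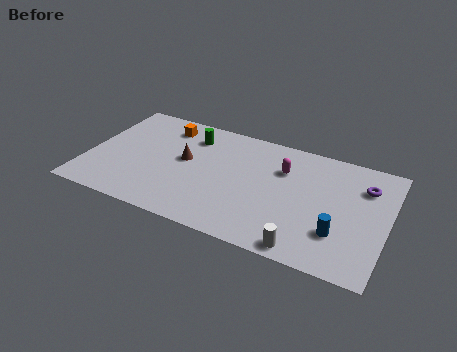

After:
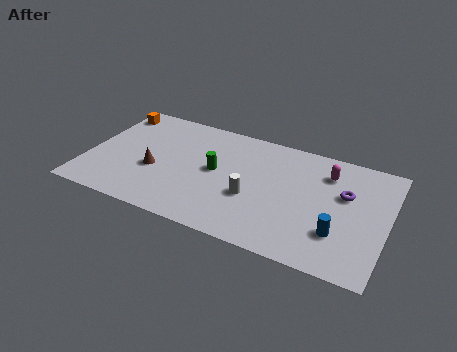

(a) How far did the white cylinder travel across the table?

3.8

From (11.4, 0.8) to (8.5, 3.2), the white cylinder covered √(2.9² + 2.4²) ≈ 3.8 units.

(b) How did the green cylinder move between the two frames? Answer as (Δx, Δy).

(1.5, -2.1)

From the two frames, the green cylinder sits at roughly (5.0, 6.5) before and (6.5, 4.4) after.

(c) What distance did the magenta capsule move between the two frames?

2.3

The magenta capsule moved from about (9.8, 5.8) to (12.0, 6.4), a distance of √(2.2² + 0.6²) ≈ 2.3.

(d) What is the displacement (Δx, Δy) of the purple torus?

(-0.9, -0.9)

The purple torus started near (13.9, 6.1) and ended near (13.0, 5.2).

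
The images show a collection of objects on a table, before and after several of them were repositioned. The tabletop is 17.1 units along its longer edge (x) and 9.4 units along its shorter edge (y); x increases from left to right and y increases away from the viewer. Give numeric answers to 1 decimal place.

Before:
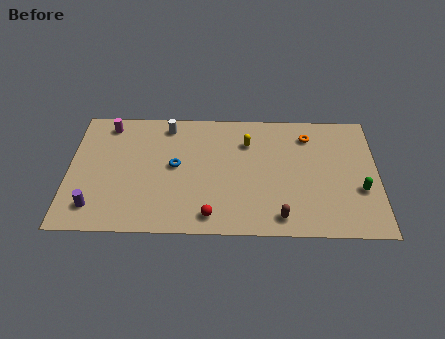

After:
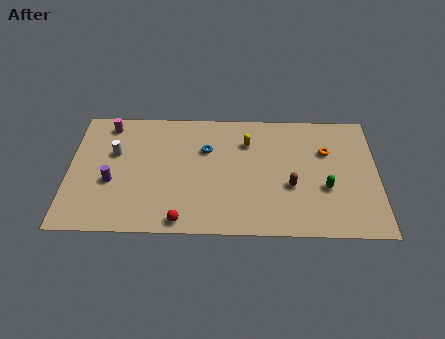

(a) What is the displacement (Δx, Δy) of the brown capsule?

(0.6, 2.3)

The brown capsule was at about (11.7, 1.3) and moved to about (12.3, 3.6).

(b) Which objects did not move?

the magenta cylinder and the yellow capsule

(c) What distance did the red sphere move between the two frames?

1.6

The red sphere was near (7.9, 1.3) before and (6.3, 0.9) after, so it travelled √(1.6² + 0.4²) ≈ 1.6 units.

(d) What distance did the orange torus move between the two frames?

1.6

From (13.3, 7.5) to (14.3, 6.3), the orange torus covered √(1.0² + 1.2²) ≈ 1.6 units.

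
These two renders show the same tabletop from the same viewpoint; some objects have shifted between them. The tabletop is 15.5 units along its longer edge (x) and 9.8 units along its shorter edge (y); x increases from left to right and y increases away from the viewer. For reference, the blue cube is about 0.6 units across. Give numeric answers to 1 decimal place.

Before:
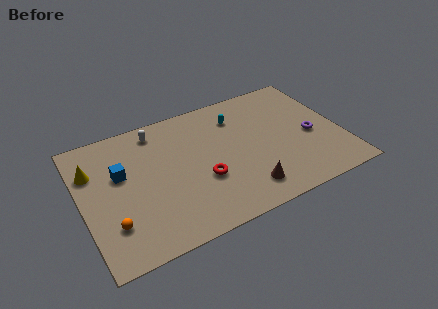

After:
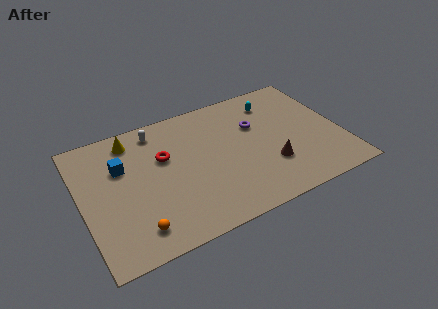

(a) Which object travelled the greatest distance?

the purple torus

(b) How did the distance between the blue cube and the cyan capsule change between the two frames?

+2.1

Before: roughly 7.4 units apart; after: 9.5. That's 2.1 units further apart.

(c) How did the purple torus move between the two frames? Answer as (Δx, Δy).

(-3.1, 2.1)

The purple torus started near (13.7, 4.3) and ended near (10.6, 6.4).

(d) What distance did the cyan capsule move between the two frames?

2.3

From (9.6, 7.5) to (11.9, 7.8), the cyan capsule covered √(2.3² + 0.3²) ≈ 2.3 units.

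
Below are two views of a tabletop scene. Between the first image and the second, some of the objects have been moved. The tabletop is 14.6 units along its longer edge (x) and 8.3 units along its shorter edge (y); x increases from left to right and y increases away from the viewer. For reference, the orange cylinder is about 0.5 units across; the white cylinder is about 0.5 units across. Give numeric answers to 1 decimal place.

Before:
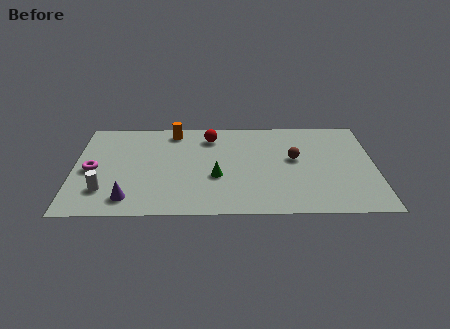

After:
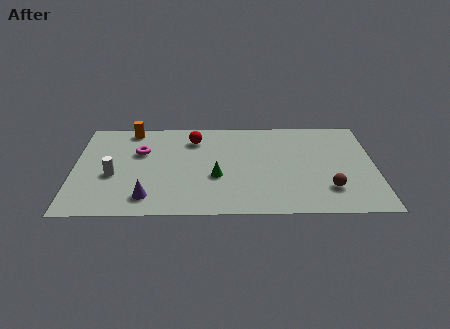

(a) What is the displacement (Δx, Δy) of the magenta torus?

(2.3, 1.5)

The magenta torus was at about (0.9, 3.9) and moved to about (3.2, 5.4).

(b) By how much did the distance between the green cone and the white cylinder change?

-0.5

They were about 5.5 units apart before and 5.0 after — 0.5 units closer together.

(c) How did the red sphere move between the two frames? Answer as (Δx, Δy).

(-0.8, -0.2)

The red sphere was at about (6.6, 6.7) and moved to about (5.8, 6.5).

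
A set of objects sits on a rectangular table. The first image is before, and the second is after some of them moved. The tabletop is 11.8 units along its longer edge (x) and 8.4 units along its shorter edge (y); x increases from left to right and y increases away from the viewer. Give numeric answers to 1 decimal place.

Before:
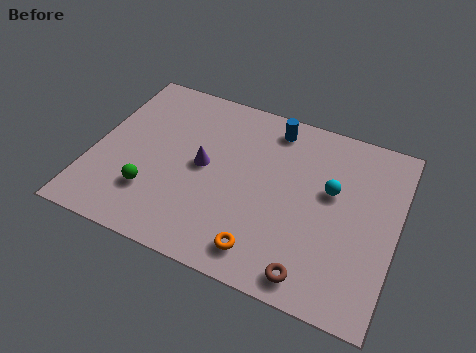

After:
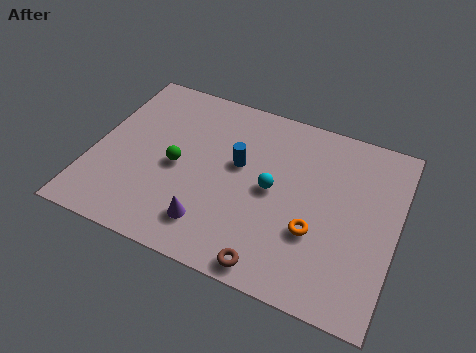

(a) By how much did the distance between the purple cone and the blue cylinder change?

-0.5

Before: roughly 3.8 units apart; after: 3.3. That's 0.5 units closer together.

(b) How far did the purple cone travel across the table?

2.7

From (4.3, 4.3) to (4.9, 1.7), the purple cone covered √(0.6² + 2.6²) ≈ 2.7 units.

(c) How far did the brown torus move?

1.5

From (8.9, 1.0) to (7.4, 0.8), the brown torus covered √(1.5² + 0.2²) ≈ 1.5 units.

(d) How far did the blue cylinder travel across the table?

2.5

From (6.7, 7.2) to (5.6, 4.9), the blue cylinder covered √(1.1² + 2.3²) ≈ 2.5 units.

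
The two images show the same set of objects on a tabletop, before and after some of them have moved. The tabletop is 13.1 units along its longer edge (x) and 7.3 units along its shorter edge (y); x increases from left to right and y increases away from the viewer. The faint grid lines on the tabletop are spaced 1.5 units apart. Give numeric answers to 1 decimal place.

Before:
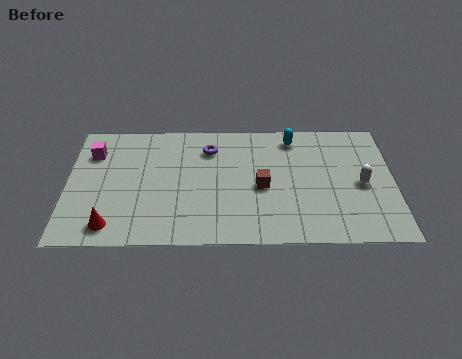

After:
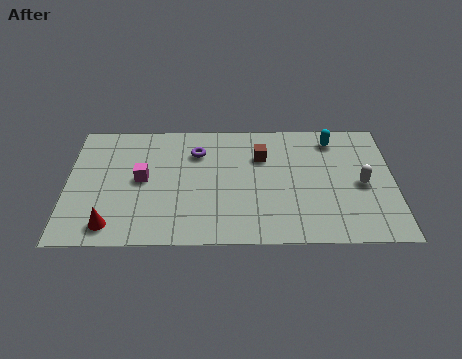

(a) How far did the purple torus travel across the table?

0.5

From (5.7, 5.6) to (5.2, 5.4), the purple torus covered √(0.5² + 0.2²) ≈ 0.5 units.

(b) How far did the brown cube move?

1.8

The brown cube moved from about (7.8, 3.3) to (7.8, 5.1), a distance of √(0.0² + 1.8²) ≈ 1.8.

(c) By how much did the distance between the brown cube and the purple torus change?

-0.5

Before: roughly 3.1 units apart; after: 2.6. That's 0.5 units closer together.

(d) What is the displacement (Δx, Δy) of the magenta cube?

(2.0, -1.6)

The magenta cube was at about (1.0, 5.4) and moved to about (3.0, 3.8).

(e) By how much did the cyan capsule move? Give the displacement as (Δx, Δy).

(1.6, -0.1)

The cyan capsule was at about (9.1, 6.2) and moved to about (10.7, 6.1).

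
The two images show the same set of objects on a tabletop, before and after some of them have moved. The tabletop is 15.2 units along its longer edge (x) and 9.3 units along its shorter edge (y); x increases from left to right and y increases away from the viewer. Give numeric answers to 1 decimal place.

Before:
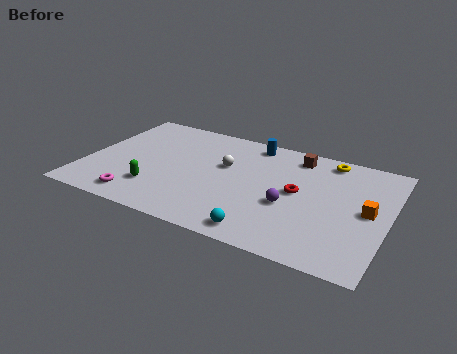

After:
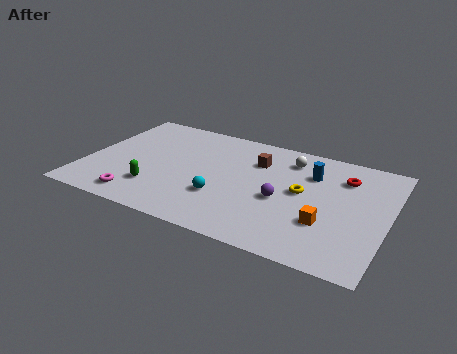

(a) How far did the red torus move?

3.0

The red torus was near (10.7, 4.9) before and (12.8, 7.0) after, so it travelled √(2.1² + 2.1²) ≈ 3.0 units.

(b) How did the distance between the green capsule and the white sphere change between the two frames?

+3.5

They were about 4.5 units apart before and 8.0 after — 3.5 units further apart.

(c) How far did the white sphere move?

3.6

From (6.9, 5.7) to (10.0, 7.5), the white sphere covered √(3.1² + 1.8²) ≈ 3.6 units.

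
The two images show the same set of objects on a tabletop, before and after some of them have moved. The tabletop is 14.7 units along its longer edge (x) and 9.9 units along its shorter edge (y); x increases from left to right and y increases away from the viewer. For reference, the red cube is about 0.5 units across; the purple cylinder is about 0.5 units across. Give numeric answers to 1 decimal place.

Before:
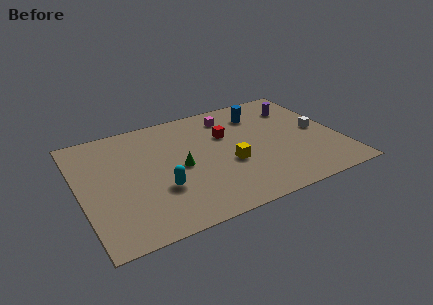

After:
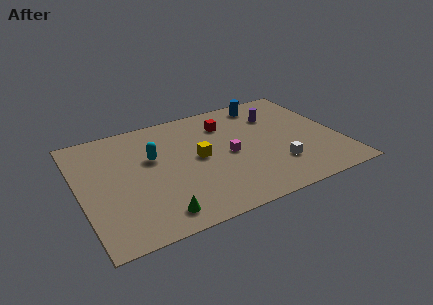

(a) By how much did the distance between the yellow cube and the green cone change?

+1.8

The distance was about 2.8 in the first image and 4.6 in the second, so they moved 1.8 units further apart.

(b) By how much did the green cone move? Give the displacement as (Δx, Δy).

(-1.7, -3.3)

The green cone was at about (5.6, 4.7) and moved to about (3.9, 1.4).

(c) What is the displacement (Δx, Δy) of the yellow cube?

(-1.6, 1.2)

From the two frames, the yellow cube sits at roughly (8.3, 3.9) before and (6.7, 5.1) after.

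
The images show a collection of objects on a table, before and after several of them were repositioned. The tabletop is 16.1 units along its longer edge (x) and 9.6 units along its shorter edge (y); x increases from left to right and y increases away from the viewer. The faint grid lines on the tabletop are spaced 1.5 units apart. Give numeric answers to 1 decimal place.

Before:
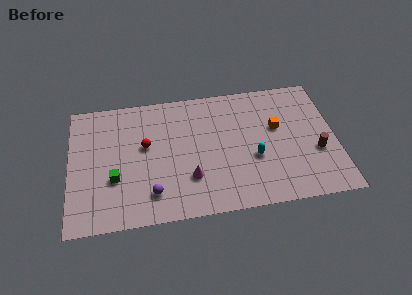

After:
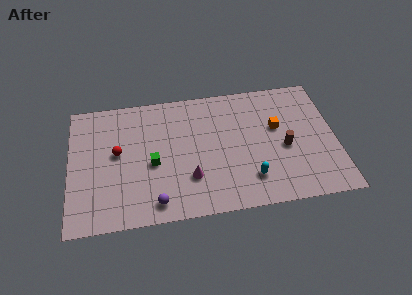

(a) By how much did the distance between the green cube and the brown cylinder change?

-4.2

The distance was about 12.2 in the first image and 8.0 in the second, so they moved 4.2 units closer together.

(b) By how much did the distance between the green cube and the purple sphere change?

+0.3

The distance was about 2.6 in the first image and 2.9 in the second, so they moved 0.3 units further apart.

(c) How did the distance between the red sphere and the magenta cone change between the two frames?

+1.2

The distance was about 3.8 in the first image and 5.0 in the second, so they moved 1.2 units further apart.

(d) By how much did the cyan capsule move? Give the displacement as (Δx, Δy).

(-0.3, -1.5)

From the two frames, the cyan capsule sits at roughly (11.1, 3.7) before and (10.8, 2.2) after.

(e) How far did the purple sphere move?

0.7

From (4.9, 2.0) to (5.1, 1.3), the purple sphere covered √(0.2² + 0.7²) ≈ 0.7 units.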